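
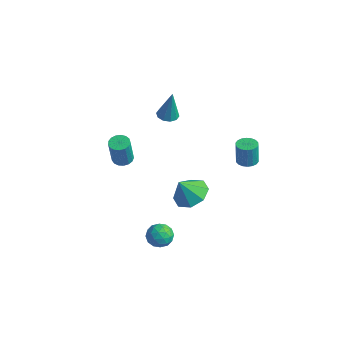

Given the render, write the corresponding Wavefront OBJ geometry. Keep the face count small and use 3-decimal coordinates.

v -3.844 3.255 1.408
v -3.226 3.321 1.305
v -3.536 3.325 3.292
v -3.384 3.677 1.317
v -3.718 3.871 1.365
v -4.1 3.831 1.429
v -4.384 3.57 1.485
v -4.462 3.19 1.512
v -4.304 2.834 1.499
v -3.97 2.64 1.451
v -3.588 2.68 1.387
v -3.304 2.941 1.331
v 2.71 -1.22 1.768
v 3.699 -1.291 1.959
v 2.45 -1.82 2.892
v 3.391 -0.639 2.236
v 2.684 -0.327 2.239
v 1.992 -0.538 1.967
v 1.721 -1.148 1.578
v 2.029 -1.801 1.3
v 2.736 -2.113 1.297
v 3.428 -1.902 1.57
v -3.448 -0.361 0.096
v -2.871 -0.452 0.013
v -2.695 -0.831 1.661
v -3.272 -0.739 1.744
v -2.888 -0.178 0.078
v -2.711 -0.556 1.726
v -3.033 0.055 0.147
v -2.856 -0.324 1.795
v -3.273 0.192 0.204
v -3.096 -0.186 1.852
v -3.553 0.203 0.237
v -3.376 -0.176 1.885
v -3.809 0.084 0.237
v -3.632 -0.294 1.885
v -3.983 -0.136 0.205
v -3.806 -0.515 1.853
v -4.034 -0.408 0.148
v -3.857 -0.786 1.796
v -3.951 -0.669 0.079
v -3.774 -1.047 1.727
v -3.753 -0.859 0.014
v -3.576 -1.238 1.662
v -3.485 -0.936 -0.032
v -3.308 -1.314 1.616
v -3.209 -0.88 -0.049
v -3.032 -1.258 1.599
v -2.987 -0.706 -0.033
v -2.81 -1.084 1.615
v 3.665 1.78 3.236
v 4.239 1.865 3.258
v 4.188 1.866 4.547
v 3.615 1.78 4.524
v 4.145 2.106 3.254
v 4.094 2.106 4.543
v 3.956 2.282 3.247
v 3.905 2.282 4.536
v 3.71 2.358 3.237
v 3.659 2.358 4.526
v 3.455 2.32 3.227
v 3.404 2.32 4.516
v 3.241 2.175 3.219
v 3.19 2.175 4.508
v 3.112 1.952 3.214
v 3.061 1.952 4.503
v 3.092 1.694 3.213
v 3.041 1.695 4.502
v 3.186 1.454 3.217
v 3.135 1.454 4.506
v 3.375 1.278 3.224
v 3.324 1.278 4.513
v 3.621 1.202 3.234
v 3.57 1.202 4.523
v 3.876 1.24 3.244
v 3.825 1.24 4.533
v 4.09 1.385 3.252
v 4.039 1.385 4.541
v 4.219 1.608 3.257
v 4.168 1.608 4.546
v 0.972 -2.621 -1.541
v 1.37 -2.209 -1.031
v 1.93 -2.571 -2.329
v 2.328 -2.159 -1.819
v 2.174 -2.898 -1.679
v 1.582 -2.929 -1.192
v 1.718 -1.851 -2.168
v 1.126 -1.882 -1.681
v 1.831 -1.733 -1.418
v 2.113 -2.38 -1.116
v 1.187 -2.4 -2.244
v 1.469 -3.047 -1.942
v 1.087 -2.419 -1.217
v 2.213 -2.361 -2.143
v 2.123 -2.795 -2.061
v 2.357 -2.553 -1.761
v 1.211 -2.842 -1.312
v 1.445 -2.6 -1.012
v 1.918 -3.005 -1.393
v 1.855 -2.18 -2.348
v 2.089 -1.938 -2.048
v 0.943 -2.227 -1.599
v 1.177 -1.985 -1.299
v 1.382 -1.775 -1.967
v 1.592 -1.898 -1.144
v 2.155 -1.868 -1.607
v 1.797 -1.687 -1.813
v 1.448 -1.705 -1.526
v 1.758 -2.278 -0.967
v 2.321 -2.249 -1.43
v 2.23 -2.683 -1.348
v 1.882 -2.701 -1.062
v 2.029 -1.998 -1.194
v 0.979 -2.531 -1.93
v 1.542 -2.502 -2.393
v 1.418 -2.079 -2.298
v 1.07 -2.097 -2.012
v 1.145 -2.912 -1.753
v 1.708 -2.882 -2.216
v 1.852 -3.075 -1.834
v 1.503 -3.093 -1.547
v 1.271 -2.782 -2.166
f 2 1 4
f 2 4 3
f 4 1 5
f 4 5 3
f 5 1 6
f 5 6 3
f 6 1 7
f 6 7 3
f 7 1 8
f 7 8 3
f 8 1 9
f 8 9 3
f 9 1 10
f 9 10 3
f 10 1 11
f 10 11 3
f 11 1 12
f 11 12 3
f 12 1 2
f 12 2 3
f 14 13 16
f 14 16 15
f 16 13 17
f 16 17 15
f 17 13 18
f 17 18 15
f 18 13 19
f 18 19 15
f 19 13 20
f 19 20 15
f 20 13 21
f 20 21 15
f 21 13 22
f 21 22 15
f 22 13 14
f 22 14 15
f 24 23 27
f 24 27 25
f 25 27 28
f 25 28 26
f 27 23 29
f 27 29 28
f 28 29 30
f 28 30 26
f 29 23 31
f 29 31 30
f 30 31 32
f 30 32 26
f 31 23 33
f 31 33 32
f 32 33 34
f 32 34 26
f 33 23 35
f 33 35 34
f 34 35 36
f 34 36 26
f 35 23 37
f 35 37 36
f 36 37 38
f 36 38 26
f 37 23 39
f 37 39 38
f 38 39 40
f 38 40 26
f 39 23 41
f 39 41 40
f 40 41 42
f 40 42 26
f 41 23 43
f 41 43 42
f 42 43 44
f 42 44 26
f 43 23 45
f 43 45 44
f 44 45 46
f 44 46 26
f 45 23 47
f 45 47 46
f 46 47 48
f 46 48 26
f 47 23 49
f 47 49 48
f 48 49 50
f 48 50 26
f 49 23 24
f 49 24 50
f 50 24 25
f 50 25 26
f 52 51 55
f 52 55 53
f 53 55 56
f 53 56 54
f 55 51 57
f 55 57 56
f 56 57 58
f 56 58 54
f 57 51 59
f 57 59 58
f 58 59 60
f 58 60 54
f 59 51 61
f 59 61 60
f 60 61 62
f 60 62 54
f 61 51 63
f 61 63 62
f 62 63 64
f 62 64 54
f 63 51 65
f 63 65 64
f 64 65 66
f 64 66 54
f 65 51 67
f 65 67 66
f 66 67 68
f 66 68 54
f 67 51 69
f 67 69 68
f 68 69 70
f 68 70 54
f 69 51 71
f 69 71 70
f 70 71 72
f 70 72 54
f 71 51 73
f 71 73 72
f 72 73 74
f 72 74 54
f 73 51 75
f 73 75 74
f 74 75 76
f 74 76 54
f 75 51 77
f 75 77 76
f 76 77 78
f 76 78 54
f 77 51 79
f 77 79 78
f 78 79 80
f 78 80 54
f 79 51 52
f 79 52 80
f 80 52 53
f 80 53 54
f 81 118 97
f 118 92 121
f 97 121 86
f 118 121 97
f 81 97 93
f 97 86 98
f 93 98 82
f 97 98 93
f 81 93 102
f 93 82 103
f 102 103 88
f 93 103 102
f 81 102 114
f 102 88 117
f 114 117 91
f 102 117 114
f 81 114 118
f 114 91 122
f 118 122 92
f 114 122 118
f 82 98 109
f 98 86 112
f 109 112 90
f 98 112 109
f 86 121 99
f 121 92 120
f 99 120 85
f 121 120 99
f 92 122 119
f 122 91 115
f 119 115 83
f 122 115 119
f 91 117 116
f 117 88 104
f 116 104 87
f 117 104 116
f 88 103 108
f 103 82 105
f 108 105 89
f 103 105 108
f 84 110 96
f 110 90 111
f 96 111 85
f 110 111 96
f 84 96 94
f 96 85 95
f 94 95 83
f 96 95 94
f 84 94 101
f 94 83 100
f 101 100 87
f 94 100 101
f 84 101 106
f 101 87 107
f 106 107 89
f 101 107 106
f 84 106 110
f 106 89 113
f 110 113 90
f 106 113 110
f 85 111 99
f 111 90 112
f 99 112 86
f 111 112 99
f 83 95 119
f 95 85 120
f 119 120 92
f 95 120 119
f 87 100 116
f 100 83 115
f 116 115 91
f 100 115 116
f 89 107 108
f 107 87 104
f 108 104 88
f 107 104 108
f 90 113 109
f 113 89 105
f 109 105 82
f 113 105 109



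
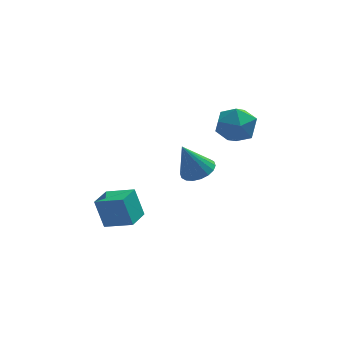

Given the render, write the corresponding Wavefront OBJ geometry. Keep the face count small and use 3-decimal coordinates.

v 3.523 4.125 4.294
v 3.921 3.606 3.34
v 2.099 2.914 4.36
v 2.497 2.395 3.406
v 3.084 2.309 4.398
v 3.965 3.058 4.358
v 2.055 3.462 3.342
v 2.936 4.211 3.302
v 3.014 3.196 2.752
v 3.65 2.484 3.404
v 2.37 4.036 4.296
v 3.006 3.324 4.948
v -3.495 0.545 -0.957
v -3.907 0.957 0.533
v -2.867 1.663 -1.093
v -3.279 2.076 0.397
v -2.201 -0.116 -0.417
v -2.613 0.297 1.073
v -1.573 1.003 -0.553
v -1.985 1.415 0.937
v 1.112 2.51 1.326
v 1.732 3.106 1.624
v 0.348 2.43 3.074
v 1.429 3.345 1.502
v 1.062 3.418 1.346
v 0.706 3.312 1.185
v 0.43 3.047 1.052
v 0.29 2.675 0.974
v 0.312 2.271 0.965
v 0.493 1.914 1.028
v 0.796 1.675 1.149
v 1.162 1.602 1.306
v 1.519 1.708 1.467
v 1.794 1.973 1.6
v 1.935 2.345 1.678
v 1.913 2.749 1.687
f 1 12 6
f 1 6 2
f 1 2 8
f 1 8 11
f 1 11 12
f 2 6 10
f 6 12 5
f 12 11 3
f 11 8 7
f 8 2 9
f 4 10 5
f 4 5 3
f 4 3 7
f 4 7 9
f 4 9 10
f 5 10 6
f 3 5 12
f 7 3 11
f 9 7 8
f 10 9 2
f 14 16 13
f 17 14 13
f 13 16 15
f 15 17 13
f 14 20 16
f 18 14 17
f 18 20 14
f 16 20 15
f 19 17 15
f 15 20 19
f 19 18 17
f 20 18 19
f 22 21 24
f 22 24 23
f 24 21 25
f 24 25 23
f 25 21 26
f 25 26 23
f 26 21 27
f 26 27 23
f 27 21 28
f 27 28 23
f 28 21 29
f 28 29 23
f 29 21 30
f 29 30 23
f 30 21 31
f 30 31 23
f 31 21 32
f 31 32 23
f 32 21 33
f 32 33 23
f 33 21 34
f 33 34 23
f 34 21 35
f 34 35 23
f 35 21 36
f 35 36 23
f 36 21 22
f 36 22 23



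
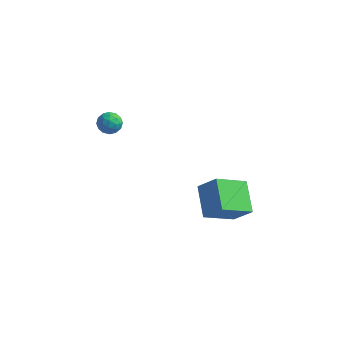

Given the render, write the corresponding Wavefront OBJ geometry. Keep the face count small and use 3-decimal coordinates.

v 1.444 -1.876 -0.129
v 2.377 -1.86 0.861
v 0.564 -0.585 0.681
v 1.497 -0.569 1.671
v 2.443 -0.591 -1.091
v 3.376 -0.575 -0.101
v 1.563 0.7 -0.281
v 2.496 0.716 0.709
v -3.724 -0.501 4.453
v -3.348 -0.49 3.921
v -4.432 -1.09 3.939
v -4.056 -1.079 3.407
v -3.864 -1.409 3.935
v -3.427 -1.046 4.253
v -4.353 -0.534 3.607
v -3.916 -0.171 3.925
v -3.736 -0.51 3.398
v -3.434 -1.051 3.601
v -4.346 -0.529 4.259
v -4.044 -1.07 4.462
v -3.474 -0.444 4.232
v -4.306 -1.136 3.628
v -4.194 -1.33 3.938
v -3.972 -1.324 3.626
v -3.52 -0.771 4.427
v -3.299 -0.764 4.115
v -3.602 -1.304 4.123
v -4.481 -0.816 3.745
v -4.26 -0.809 3.433
v -3.808 -0.256 4.234
v -3.586 -0.25 3.922
v -4.178 -0.276 3.737
v -3.481 -0.449 3.612
v -3.897 -0.795 3.31
v -4.072 -0.475 3.428
v -3.815 -0.262 3.615
v -3.303 -0.767 3.732
v -3.719 -1.113 3.429
v -3.607 -1.308 3.74
v -3.35 -1.094 3.927
v -3.532 -0.779 3.424
v -4.061 -0.467 4.431
v -4.477 -0.813 4.128
v -4.43 -0.486 3.933
v -4.173 -0.272 4.12
v -3.883 -0.785 4.55
v -4.299 -1.131 4.248
v -3.965 -1.318 4.245
v -3.708 -1.105 4.432
v -4.248 -0.801 4.436
f 2 4 1
f 5 2 1
f 1 4 3
f 3 5 1
f 2 8 4
f 6 2 5
f 6 8 2
f 4 8 3
f 7 5 3
f 3 8 7
f 7 6 5
f 8 6 7
f 9 46 25
f 46 20 49
f 25 49 14
f 46 49 25
f 9 25 21
f 25 14 26
f 21 26 10
f 25 26 21
f 9 21 30
f 21 10 31
f 30 31 16
f 21 31 30
f 9 30 42
f 30 16 45
f 42 45 19
f 30 45 42
f 9 42 46
f 42 19 50
f 46 50 20
f 42 50 46
f 10 26 37
f 26 14 40
f 37 40 18
f 26 40 37
f 14 49 27
f 49 20 48
f 27 48 13
f 49 48 27
f 20 50 47
f 50 19 43
f 47 43 11
f 50 43 47
f 19 45 44
f 45 16 32
f 44 32 15
f 45 32 44
f 16 31 36
f 31 10 33
f 36 33 17
f 31 33 36
f 12 38 24
f 38 18 39
f 24 39 13
f 38 39 24
f 12 24 22
f 24 13 23
f 22 23 11
f 24 23 22
f 12 22 29
f 22 11 28
f 29 28 15
f 22 28 29
f 12 29 34
f 29 15 35
f 34 35 17
f 29 35 34
f 12 34 38
f 34 17 41
f 38 41 18
f 34 41 38
f 13 39 27
f 39 18 40
f 27 40 14
f 39 40 27
f 11 23 47
f 23 13 48
f 47 48 20
f 23 48 47
f 15 28 44
f 28 11 43
f 44 43 19
f 28 43 44
f 17 35 36
f 35 15 32
f 36 32 16
f 35 32 36
f 18 41 37
f 41 17 33
f 37 33 10
f 41 33 37



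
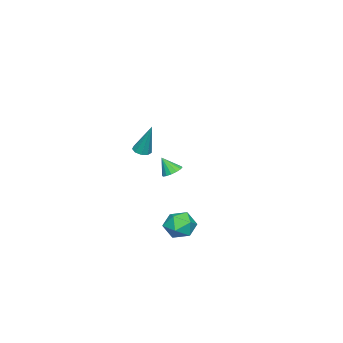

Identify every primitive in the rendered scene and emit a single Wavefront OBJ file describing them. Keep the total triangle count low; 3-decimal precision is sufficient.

v 3.227 2.607 -1.63
v 4.096 2.6 -1.116
v 3.484 1.06 -2.084
v 4.353 1.053 -1.57
v 3.474 1.091 -1.075
v 3.315 2.048 -0.794
v 4.265 1.612 -2.406
v 4.106 2.569 -2.125
v 4.737 1.985 -1.595
v 4.249 1.663 -0.773
v 3.331 1.997 -2.427
v 2.843 1.675 -1.605
v -3.96 -2.253 -1.379
v -3.28 -2.303 -1.487
v -3.84 -2.887 -0.321
v -3.322 -2.001 -1.301
v -3.535 -1.766 -1.136
v -3.862 -1.662 -1.037
v -4.215 -1.716 -1.029
v -4.5 -1.914 -1.115
v -4.64 -2.202 -1.272
v -4.598 -2.505 -1.458
v -4.385 -2.739 -1.623
v -4.058 -2.844 -1.722
v -3.705 -2.79 -1.73
v -3.42 -2.592 -1.644
v 0.943 -1.812 2.324
v 1.488 -1.978 2.317
v 1.197 -1.068 4.336
v 1.458 -1.612 2.185
v 1.188 -1.34 2.119
v 0.802 -1.288 2.148
v 0.483 -1.481 2.26
v 0.378 -1.829 2.402
v 0.538 -2.169 2.507
v 0.887 -2.341 2.527
v 1.262 -2.266 2.451
f 1 12 6
f 1 6 2
f 1 2 8
f 1 8 11
f 1 11 12
f 2 6 10
f 6 12 5
f 12 11 3
f 11 8 7
f 8 2 9
f 4 10 5
f 4 5 3
f 4 3 7
f 4 7 9
f 4 9 10
f 5 10 6
f 3 5 12
f 7 3 11
f 9 7 8
f 10 9 2
f 14 13 16
f 14 16 15
f 16 13 17
f 16 17 15
f 17 13 18
f 17 18 15
f 18 13 19
f 18 19 15
f 19 13 20
f 19 20 15
f 20 13 21
f 20 21 15
f 21 13 22
f 21 22 15
f 22 13 23
f 22 23 15
f 23 13 24
f 23 24 15
f 24 13 25
f 24 25 15
f 25 13 26
f 25 26 15
f 26 13 14
f 26 14 15
f 28 27 30
f 28 30 29
f 30 27 31
f 30 31 29
f 31 27 32
f 31 32 29
f 32 27 33
f 32 33 29
f 33 27 34
f 33 34 29
f 34 27 35
f 34 35 29
f 35 27 36
f 35 36 29
f 36 27 37
f 36 37 29
f 37 27 28
f 37 28 29



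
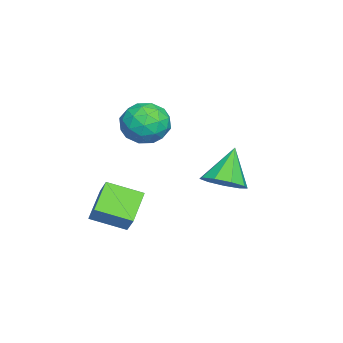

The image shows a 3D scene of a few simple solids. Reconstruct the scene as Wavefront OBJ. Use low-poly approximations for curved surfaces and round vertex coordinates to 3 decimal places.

v -0.313 1.303 0.544
v 0.499 1.776 1.055
v -1.487 1.597 2.136
v 0.115 2.274 0.68
v -0.469 2.317 0.241
v -0.98 1.886 -0.056
v -1.18 1.182 -0.072
v -0.974 0.535 0.199
v -0.459 0.246 0.632
v 0.124 0.452 1.023
v 0.503 1.056 1.19
v 0.785 -3.802 0.127
v 1.337 -3.409 0.993
v 0.593 -2.194 -0.482
v 1.146 -1.8 0.385
v 2.294 -3.96 -0.765
v 2.847 -3.566 0.102
v 2.103 -2.351 -1.373
v 2.655 -1.958 -0.507
v -3.836 -1.807 2.022
v -2.886 -2.263 1.387
v -3.474 -3.097 3.493
v -2.524 -3.553 2.858
v -2.462 -2.417 3.326
v -2.686 -1.62 2.416
v -3.674 -3.74 2.464
v -3.898 -2.943 1.554
v -2.786 -3.458 1.66
v -2.037 -2.64 2.193
v -4.323 -2.72 2.687
v -3.574 -1.902 3.22
v -3.393 -1.921 1.575
v -2.967 -3.439 3.305
v -2.93 -2.771 3.579
v -2.372 -3.039 3.206
v -3.276 -1.543 2.18
v -2.717 -1.812 1.807
v -2.468 -1.902 2.947
v -3.643 -3.548 3.073
v -3.084 -3.817 2.7
v -3.988 -2.321 1.674
v -3.43 -2.589 1.301
v -3.892 -3.458 1.933
v -2.776 -2.892 1.363
v -2.563 -3.651 2.228
v -3.239 -3.761 1.996
v -3.37 -3.292 1.461
v -2.336 -2.412 1.676
v -2.122 -3.17 2.541
v -2.086 -2.502 2.815
v -2.218 -2.033 2.281
v -2.277 -3.114 1.836
v -4.238 -2.19 2.339
v -4.024 -2.948 3.204
v -4.142 -3.327 2.599
v -4.274 -2.858 2.065
v -3.797 -1.709 2.652
v -3.584 -2.468 3.517
v -2.99 -2.068 3.419
v -3.121 -1.599 2.884
v -4.083 -2.246 3.044
f 2 1 4
f 2 4 3
f 4 1 5
f 4 5 3
f 5 1 6
f 5 6 3
f 6 1 7
f 6 7 3
f 7 1 8
f 7 8 3
f 8 1 9
f 8 9 3
f 9 1 10
f 9 10 3
f 10 1 11
f 10 11 3
f 11 1 2
f 11 2 3
f 13 15 12
f 16 13 12
f 12 15 14
f 14 16 12
f 13 19 15
f 17 13 16
f 17 19 13
f 15 19 14
f 18 16 14
f 14 19 18
f 18 17 16
f 19 17 18
f 20 57 36
f 57 31 60
f 36 60 25
f 57 60 36
f 20 36 32
f 36 25 37
f 32 37 21
f 36 37 32
f 20 32 41
f 32 21 42
f 41 42 27
f 32 42 41
f 20 41 53
f 41 27 56
f 53 56 30
f 41 56 53
f 20 53 57
f 53 30 61
f 57 61 31
f 53 61 57
f 21 37 48
f 37 25 51
f 48 51 29
f 37 51 48
f 25 60 38
f 60 31 59
f 38 59 24
f 60 59 38
f 31 61 58
f 61 30 54
f 58 54 22
f 61 54 58
f 30 56 55
f 56 27 43
f 55 43 26
f 56 43 55
f 27 42 47
f 42 21 44
f 47 44 28
f 42 44 47
f 23 49 35
f 49 29 50
f 35 50 24
f 49 50 35
f 23 35 33
f 35 24 34
f 33 34 22
f 35 34 33
f 23 33 40
f 33 22 39
f 40 39 26
f 33 39 40
f 23 40 45
f 40 26 46
f 45 46 28
f 40 46 45
f 23 45 49
f 45 28 52
f 49 52 29
f 45 52 49
f 24 50 38
f 50 29 51
f 38 51 25
f 50 51 38
f 22 34 58
f 34 24 59
f 58 59 31
f 34 59 58
f 26 39 55
f 39 22 54
f 55 54 30
f 39 54 55
f 28 46 47
f 46 26 43
f 47 43 27
f 46 43 47
f 29 52 48
f 52 28 44
f 48 44 21
f 52 44 48



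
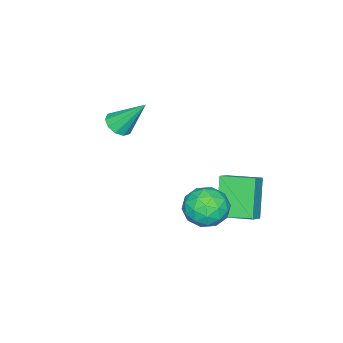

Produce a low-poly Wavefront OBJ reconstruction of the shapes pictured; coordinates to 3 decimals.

v -1.765 2.794 -1.154
v -1.167 2.262 -0.712
v -2.253 1.618 -1.908
v -1.655 1.086 -1.466
v -2.365 1.448 -1.016
v -2.063 2.175 -0.55
v -1.357 1.705 -2.07
v -1.055 2.432 -1.604
v -0.915 1.589 -1.278
v -1.537 1.43 -0.626
v -1.883 2.45 -1.994
v -2.505 2.291 -1.342
v -1.423 2.631 -0.867
v -1.997 1.249 -1.753
v -2.414 1.462 -1.489
v -2.063 1.149 -1.229
v -1.949 2.58 -0.772
v -1.598 2.268 -0.512
v -2.302 1.789 -0.691
v -1.822 1.612 -2.108
v -1.471 1.3 -1.848
v -1.357 2.731 -1.391
v -1.006 2.418 -1.131
v -1.118 2.091 -1.929
v -0.923 1.923 -0.939
v -1.21 1.231 -1.382
v -1.035 1.595 -1.737
v -0.858 2.023 -1.464
v -1.289 1.83 -0.557
v -1.576 1.138 -1
v -1.993 1.351 -0.735
v -1.816 1.779 -0.462
v -1.141 1.434 -0.889
v -1.844 2.742 -1.62
v -2.131 2.05 -2.063
v -1.604 2.101 -2.158
v -1.427 2.529 -1.885
v -2.21 2.649 -1.238
v -2.497 1.957 -1.681
v -2.562 1.857 -1.156
v -2.385 2.285 -0.883
v -2.279 2.446 -1.731
v -2.966 -2.654 0.49
v -2.635 -2.216 0.224
v -3.254 -1.646 1.79
v -2.994 -2.175 0.113
v -3.341 -2.318 0.146
v -3.545 -2.589 0.311
v -3.528 -2.884 0.544
v -3.296 -3.092 0.756
v -2.938 -3.132 0.867
v -2.59 -2.99 0.834
v -2.386 -2.719 0.669
v -2.403 -2.423 0.436
v -3.63 1.532 -3.364
v -4.579 1.052 -1.912
v -3.965 2.853 -3.146
v -4.914 2.373 -1.694
v -2.946 1.627 -2.886
v -3.895 1.147 -1.434
v -3.281 2.948 -2.668
v -4.23 2.468 -1.216
f 1 38 17
f 38 12 41
f 17 41 6
f 38 41 17
f 1 17 13
f 17 6 18
f 13 18 2
f 17 18 13
f 1 13 22
f 13 2 23
f 22 23 8
f 13 23 22
f 1 22 34
f 22 8 37
f 34 37 11
f 22 37 34
f 1 34 38
f 34 11 42
f 38 42 12
f 34 42 38
f 2 18 29
f 18 6 32
f 29 32 10
f 18 32 29
f 6 41 19
f 41 12 40
f 19 40 5
f 41 40 19
f 12 42 39
f 42 11 35
f 39 35 3
f 42 35 39
f 11 37 36
f 37 8 24
f 36 24 7
f 37 24 36
f 8 23 28
f 23 2 25
f 28 25 9
f 23 25 28
f 4 30 16
f 30 10 31
f 16 31 5
f 30 31 16
f 4 16 14
f 16 5 15
f 14 15 3
f 16 15 14
f 4 14 21
f 14 3 20
f 21 20 7
f 14 20 21
f 4 21 26
f 21 7 27
f 26 27 9
f 21 27 26
f 4 26 30
f 26 9 33
f 30 33 10
f 26 33 30
f 5 31 19
f 31 10 32
f 19 32 6
f 31 32 19
f 3 15 39
f 15 5 40
f 39 40 12
f 15 40 39
f 7 20 36
f 20 3 35
f 36 35 11
f 20 35 36
f 9 27 28
f 27 7 24
f 28 24 8
f 27 24 28
f 10 33 29
f 33 9 25
f 29 25 2
f 33 25 29
f 44 43 46
f 44 46 45
f 46 43 47
f 46 47 45
f 47 43 48
f 47 48 45
f 48 43 49
f 48 49 45
f 49 43 50
f 49 50 45
f 50 43 51
f 50 51 45
f 51 43 52
f 51 52 45
f 52 43 53
f 52 53 45
f 53 43 54
f 53 54 45
f 54 43 44
f 54 44 45
f 56 58 55
f 59 56 55
f 55 58 57
f 57 59 55
f 56 62 58
f 60 56 59
f 60 62 56
f 58 62 57
f 61 59 57
f 57 62 61
f 61 60 59
f 62 60 61



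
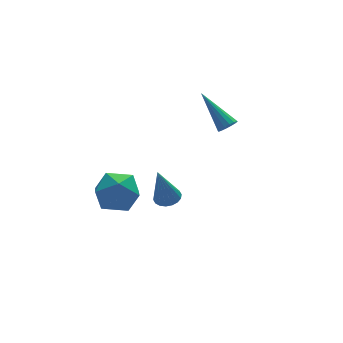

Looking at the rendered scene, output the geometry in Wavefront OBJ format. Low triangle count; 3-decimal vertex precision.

v -3.244 1.622 -0.826
v -2.37 1.183 -0.271
v -4.37 1.017 0.471
v -3.496 0.578 1.026
v -3.614 1.695 0.955
v -2.918 2.069 0.154
v -3.822 0.131 0.046
v -3.126 0.505 -0.755
v -2.726 0.262 0.268
v -2.598 1.228 0.83
v -4.142 0.972 -0.63
v -4.014 1.938 -0.068
v -2.311 -1.645 1.427
v -1.848 -1.334 1.584
v -2.809 -1.815 3.233
v -2.03 -1.154 1.551
v -2.267 -1.071 1.493
v -2.514 -1.102 1.423
v -2.72 -1.24 1.353
v -2.845 -1.459 1.298
v -2.865 -1.715 1.268
v -2.775 -1.957 1.271
v -2.593 -2.137 1.304
v -2.355 -2.22 1.361
v -2.109 -2.189 1.432
v -1.903 -2.05 1.502
v -1.777 -1.831 1.557
v -1.758 -1.576 1.587
v 2.086 1.988 1.988
v 2.452 1.859 2.302
v 1.554 3.552 3.252
v 2.561 2.028 2.139
v 2.543 2.186 1.936
v 2.402 2.292 1.746
v 2.177 2.316 1.621
v 1.927 2.253 1.594
v 1.72 2.118 1.673
v 1.612 1.949 1.836
v 1.63 1.791 2.04
v 1.771 1.685 2.23
v 1.996 1.661 2.354
v 2.246 1.724 2.381
f 1 12 6
f 1 6 2
f 1 2 8
f 1 8 11
f 1 11 12
f 2 6 10
f 6 12 5
f 12 11 3
f 11 8 7
f 8 2 9
f 4 10 5
f 4 5 3
f 4 3 7
f 4 7 9
f 4 9 10
f 5 10 6
f 3 5 12
f 7 3 11
f 9 7 8
f 10 9 2
f 14 13 16
f 14 16 15
f 16 13 17
f 16 17 15
f 17 13 18
f 17 18 15
f 18 13 19
f 18 19 15
f 19 13 20
f 19 20 15
f 20 13 21
f 20 21 15
f 21 13 22
f 21 22 15
f 22 13 23
f 22 23 15
f 23 13 24
f 23 24 15
f 24 13 25
f 24 25 15
f 25 13 26
f 25 26 15
f 26 13 27
f 26 27 15
f 27 13 28
f 27 28 15
f 28 13 14
f 28 14 15
f 30 29 32
f 30 32 31
f 32 29 33
f 32 33 31
f 33 29 34
f 33 34 31
f 34 29 35
f 34 35 31
f 35 29 36
f 35 36 31
f 36 29 37
f 36 37 31
f 37 29 38
f 37 38 31
f 38 29 39
f 38 39 31
f 39 29 40
f 39 40 31
f 40 29 41
f 40 41 31
f 41 29 42
f 41 42 31
f 42 29 30
f 42 30 31



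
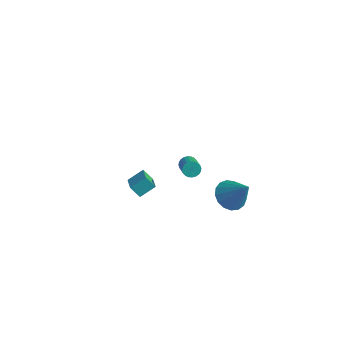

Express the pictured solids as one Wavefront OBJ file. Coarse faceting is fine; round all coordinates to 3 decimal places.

v 1.513 3.772 -2.682
v 2.311 3.514 -3.263
v 2.727 3.868 -1.058
v 2.303 4.002 -3.286
v 2.114 4.437 -3.17
v 1.787 4.72 -2.943
v 1.398 4.785 -2.656
v 1.035 4.619 -2.375
v 0.781 4.259 -2.164
v 0.696 3.787 -2.072
v 0.797 3.312 -2.12
v 1.063 2.942 -2.297
v 1.431 2.763 -2.562
v 1.819 2.814 -2.854
v 2.136 3.086 -3.107
v 1.741 -0.115 3.588
v 2.084 0.077 3.263
v 2.822 -0.452 3.727
v 2.479 -0.645 4.052
v 2.089 0.212 3.409
v 2.827 -0.317 3.873
v 2.041 0.297 3.582
v 2.779 -0.232 4.047
v 1.947 0.32 3.757
v 2.685 -0.21 4.221
v 1.822 0.276 3.905
v 2.56 -0.254 4.369
v 1.685 0.172 4.005
v 2.423 -0.357 4.469
v 1.556 0.025 4.042
v 2.294 -0.504 4.506
v 1.456 -0.143 4.01
v 2.193 -0.673 4.474
v 1.398 -0.308 3.913
v 2.136 -0.837 4.377
v 1.393 -0.443 3.767
v 2.131 -0.972 4.231
v 1.441 -0.528 3.593
v 2.179 -1.057 4.058
v 1.535 -0.55 3.419
v 2.273 -1.08 3.883
v 1.66 -0.506 3.271
v 2.398 -1.036 3.735
v 1.797 -0.403 3.171
v 2.535 -0.932 3.635
v 1.926 -0.256 3.134
v 2.664 -0.785 3.598
v 2.027 -0.087 3.166
v 2.764 -0.617 3.63
v -4.586 1.804 -4.083
v -3.76 1.142 -3.689
v -4.172 2.678 -3.479
v -3.346 2.016 -3.085
v -4.054 2.044 -4.795
v -3.228 1.382 -4.401
v -3.64 2.918 -4.191
v -2.814 2.256 -3.797
f 2 1 4
f 2 4 3
f 4 1 5
f 4 5 3
f 5 1 6
f 5 6 3
f 6 1 7
f 6 7 3
f 7 1 8
f 7 8 3
f 8 1 9
f 8 9 3
f 9 1 10
f 9 10 3
f 10 1 11
f 10 11 3
f 11 1 12
f 11 12 3
f 12 1 13
f 12 13 3
f 13 1 14
f 13 14 3
f 14 1 15
f 14 15 3
f 15 1 2
f 15 2 3
f 17 16 20
f 17 20 18
f 18 20 21
f 18 21 19
f 20 16 22
f 20 22 21
f 21 22 23
f 21 23 19
f 22 16 24
f 22 24 23
f 23 24 25
f 23 25 19
f 24 16 26
f 24 26 25
f 25 26 27
f 25 27 19
f 26 16 28
f 26 28 27
f 27 28 29
f 27 29 19
f 28 16 30
f 28 30 29
f 29 30 31
f 29 31 19
f 30 16 32
f 30 32 31
f 31 32 33
f 31 33 19
f 32 16 34
f 32 34 33
f 33 34 35
f 33 35 19
f 34 16 36
f 34 36 35
f 35 36 37
f 35 37 19
f 36 16 38
f 36 38 37
f 37 38 39
f 37 39 19
f 38 16 40
f 38 40 39
f 39 40 41
f 39 41 19
f 40 16 42
f 40 42 41
f 41 42 43
f 41 43 19
f 42 16 44
f 42 44 43
f 43 44 45
f 43 45 19
f 44 16 46
f 44 46 45
f 45 46 47
f 45 47 19
f 46 16 48
f 46 48 47
f 47 48 49
f 47 49 19
f 48 16 17
f 48 17 49
f 49 17 18
f 49 18 19
f 51 53 50
f 54 51 50
f 50 53 52
f 52 54 50
f 51 57 53
f 55 51 54
f 55 57 51
f 53 57 52
f 56 54 52
f 52 57 56
f 56 55 54
f 57 55 56



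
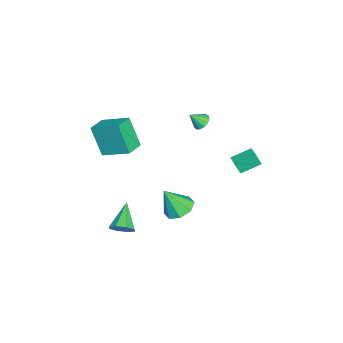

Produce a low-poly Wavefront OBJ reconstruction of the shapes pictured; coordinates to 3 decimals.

v 1.08 -4.153 2.148
v 0.515 -4.953 4.107
v 1.534 -2.38 3.003
v 0.969 -3.18 4.962
v 2.311 -4.56 2.338
v 1.746 -5.36 4.297
v 2.765 -2.787 3.193
v 2.2 -3.587 5.152
v -1.652 0.733 3.09
v -1.214 0.478 2.699
v -1.368 0.027 3.87
v -1.048 0.743 2.879
v -1.074 1.005 3.125
v -1.284 1.181 3.361
v -1.61 1.214 3.51
v -1.95 1.095 3.526
v -2.195 0.861 3.404
v -2.268 0.586 3.182
v -2.146 0.358 2.931
v -1.867 0.249 2.73
v -1.519 0.294 2.644
v -2.563 2.799 -1.733
v -2.501 2.421 -0.788
v -3.25 3.979 -1.216
v -3.187 3.601 -0.271
v -1.833 3.179 -1.629
v -1.77 2.801 -0.684
v -2.519 4.359 -1.112
v -2.457 3.981 -0.167
v -0.521 -0.432 -4.518
v 0.377 -0.891 -4.902
v -0.239 -1.348 -2.762
v 0.524 -0.161 -4.544
v 0.059 0.411 -4.17
v -0.746 0.489 -4
v -1.419 0.028 -4.133
v -1.566 -0.702 -4.491
v -1.101 -1.274 -4.865
v -0.296 -1.353 -5.035
v 3.07 -3.262 -3.891
v 3.531 -3.533 -3.243
v 1.43 -3.318 -2.749
v 3.493 -2.892 -3.266
v 3.207 -2.467 -3.655
v 2.842 -2.508 -4.182
v 2.61 -2.99 -4.539
v 2.648 -3.631 -4.516
v 2.934 -4.056 -4.127
v 3.299 -4.016 -3.6
f 2 4 1
f 5 2 1
f 1 4 3
f 3 5 1
f 2 8 4
f 6 2 5
f 6 8 2
f 4 8 3
f 7 5 3
f 3 8 7
f 7 6 5
f 8 6 7
f 10 9 12
f 10 12 11
f 12 9 13
f 12 13 11
f 13 9 14
f 13 14 11
f 14 9 15
f 14 15 11
f 15 9 16
f 15 16 11
f 16 9 17
f 16 17 11
f 17 9 18
f 17 18 11
f 18 9 19
f 18 19 11
f 19 9 20
f 19 20 11
f 20 9 21
f 20 21 11
f 21 9 10
f 21 10 11
f 23 25 22
f 26 23 22
f 22 25 24
f 24 26 22
f 23 29 25
f 27 23 26
f 27 29 23
f 25 29 24
f 28 26 24
f 24 29 28
f 28 27 26
f 29 27 28
f 31 30 33
f 31 33 32
f 33 30 34
f 33 34 32
f 34 30 35
f 34 35 32
f 35 30 36
f 35 36 32
f 36 30 37
f 36 37 32
f 37 30 38
f 37 38 32
f 38 30 39
f 38 39 32
f 39 30 31
f 39 31 32
f 41 40 43
f 41 43 42
f 43 40 44
f 43 44 42
f 44 40 45
f 44 45 42
f 45 40 46
f 45 46 42
f 46 40 47
f 46 47 42
f 47 40 48
f 47 48 42
f 48 40 49
f 48 49 42
f 49 40 41
f 49 41 42



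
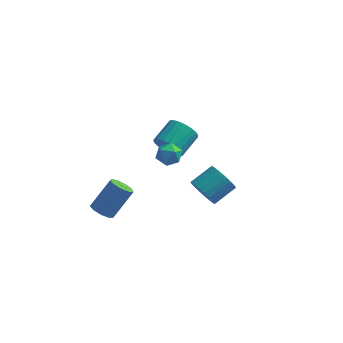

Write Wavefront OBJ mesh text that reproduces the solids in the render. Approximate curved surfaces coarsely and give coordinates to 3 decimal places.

v 3.571 -3.283 0.659
v 4.061 -3.204 -0.043
v 4.859 -2.278 0.619
v 4.369 -2.357 1.321
v 3.831 -2.966 -0.097
v 4.629 -2.04 0.565
v 3.56 -2.777 -0.036
v 4.358 -1.851 0.626
v 3.292 -2.665 0.131
v 4.09 -1.739 0.792
v 3.066 -2.647 0.378
v 3.864 -1.721 1.04
v 2.916 -2.725 0.668
v 3.714 -1.799 1.33
v 2.867 -2.889 0.957
v 3.665 -1.963 1.618
v 2.925 -3.113 1.2
v 3.722 -2.187 1.862
v 3.081 -3.362 1.361
v 3.879 -2.436 2.023
v 3.311 -3.6 1.415
v 4.109 -2.674 2.077
v 3.582 -3.789 1.354
v 4.38 -2.863 2.016
v 3.85 -3.901 1.188
v 4.648 -2.975 1.849
v 4.076 -3.919 0.94
v 4.874 -2.993 1.602
v 4.226 -3.841 0.65
v 5.024 -2.915 1.312
v 4.275 -3.677 0.362
v 5.073 -2.751 1.023
v 4.218 -3.453 0.118
v 5.015 -2.527 0.78
v -2.035 -1.97 -3.218
v -1.502 -2.424 -3.22
v -0.712 -1.504 -1.744
v -1.245 -1.05 -1.742
v -1.402 -2.053 -3.505
v -0.612 -1.133 -2.03
v -1.598 -1.643 -3.656
v -0.808 -0.723 -2.18
v -1.999 -1.386 -3.602
v -1.208 -0.466 -2.126
v -2.416 -1.402 -3.368
v -1.626 -0.482 -1.892
v -2.655 -1.684 -3.064
v -1.865 -0.764 -1.588
v -2.604 -2.1 -2.832
v -1.814 -1.18 -1.356
v -2.287 -2.455 -2.78
v -1.497 -1.535 -1.305
v -1.852 -2.583 -2.934
v -1.062 -1.663 -1.458
v 0.061 2.796 -1.461
v 0.577 2.312 -0.889
v 1.055 3.581 -0.247
v 0.539 4.064 -0.819
v 0.814 2.369 -1.179
v 1.292 3.638 -0.537
v 0.92 2.501 -1.517
v 1.398 3.769 -0.875
v 0.878 2.683 -1.846
v 1.356 3.952 -1.204
v 0.694 2.885 -2.108
v 1.172 4.153 -1.466
v 0.402 3.071 -2.259
v 0.879 4.34 -1.617
v 0.05 3.21 -2.271
v 0.527 4.479 -1.629
v -0.3 3.277 -2.143
v 0.178 4.546 -1.502
v -0.588 3.261 -1.898
v -0.11 4.53 -1.256
v -0.763 3.164 -1.577
v -0.285 4.433 -0.935
v -0.795 3.004 -1.235
v -0.318 4.273 -0.594
v -0.68 2.808 -0.933
v -0.202 4.076 -0.291
v -0.437 2.609 -0.722
v 0.041 3.878 -0.08
v -0.107 2.443 -0.639
v 0.371 3.712 0.003
v 0.252 2.338 -0.698
v 0.729 3.607 -0.056
v 0.44 -0.071 0.931
v 1.064 -0.055 1.341
v 1.016 -0.705 0.079
v 1.64 -0.689 0.489
v 1.053 -1.09 0.718
v 0.697 -0.698 1.244
v 1.383 -0.062 0.176
v 1.027 0.33 0.702
v 1.646 -0.049 0.874
v 1.443 -0.685 1.209
v 0.637 -0.075 0.211
v 0.434 -0.711 0.546
f 2 1 5
f 2 5 3
f 3 5 6
f 3 6 4
f 5 1 7
f 5 7 6
f 6 7 8
f 6 8 4
f 7 1 9
f 7 9 8
f 8 9 10
f 8 10 4
f 9 1 11
f 9 11 10
f 10 11 12
f 10 12 4
f 11 1 13
f 11 13 12
f 12 13 14
f 12 14 4
f 13 1 15
f 13 15 14
f 14 15 16
f 14 16 4
f 15 1 17
f 15 17 16
f 16 17 18
f 16 18 4
f 17 1 19
f 17 19 18
f 18 19 20
f 18 20 4
f 19 1 21
f 19 21 20
f 20 21 22
f 20 22 4
f 21 1 23
f 21 23 22
f 22 23 24
f 22 24 4
f 23 1 25
f 23 25 24
f 24 25 26
f 24 26 4
f 25 1 27
f 25 27 26
f 26 27 28
f 26 28 4
f 27 1 29
f 27 29 28
f 28 29 30
f 28 30 4
f 29 1 31
f 29 31 30
f 30 31 32
f 30 32 4
f 31 1 33
f 31 33 32
f 32 33 34
f 32 34 4
f 33 1 2
f 33 2 34
f 34 2 3
f 34 3 4
f 36 35 39
f 36 39 37
f 37 39 40
f 37 40 38
f 39 35 41
f 39 41 40
f 40 41 42
f 40 42 38
f 41 35 43
f 41 43 42
f 42 43 44
f 42 44 38
f 43 35 45
f 43 45 44
f 44 45 46
f 44 46 38
f 45 35 47
f 45 47 46
f 46 47 48
f 46 48 38
f 47 35 49
f 47 49 48
f 48 49 50
f 48 50 38
f 49 35 51
f 49 51 50
f 50 51 52
f 50 52 38
f 51 35 53
f 51 53 52
f 52 53 54
f 52 54 38
f 53 35 36
f 53 36 54
f 54 36 37
f 54 37 38
f 56 55 59
f 56 59 57
f 57 59 60
f 57 60 58
f 59 55 61
f 59 61 60
f 60 61 62
f 60 62 58
f 61 55 63
f 61 63 62
f 62 63 64
f 62 64 58
f 63 55 65
f 63 65 64
f 64 65 66
f 64 66 58
f 65 55 67
f 65 67 66
f 66 67 68
f 66 68 58
f 67 55 69
f 67 69 68
f 68 69 70
f 68 70 58
f 69 55 71
f 69 71 70
f 70 71 72
f 70 72 58
f 71 55 73
f 71 73 72
f 72 73 74
f 72 74 58
f 73 55 75
f 73 75 74
f 74 75 76
f 74 76 58
f 75 55 77
f 75 77 76
f 76 77 78
f 76 78 58
f 77 55 79
f 77 79 78
f 78 79 80
f 78 80 58
f 79 55 81
f 79 81 80
f 80 81 82
f 80 82 58
f 81 55 83
f 81 83 82
f 82 83 84
f 82 84 58
f 83 55 85
f 83 85 84
f 84 85 86
f 84 86 58
f 85 55 56
f 85 56 86
f 86 56 57
f 86 57 58
f 87 98 92
f 87 92 88
f 87 88 94
f 87 94 97
f 87 97 98
f 88 92 96
f 92 98 91
f 98 97 89
f 97 94 93
f 94 88 95
f 90 96 91
f 90 91 89
f 90 89 93
f 90 93 95
f 90 95 96
f 91 96 92
f 89 91 98
f 93 89 97
f 95 93 94
f 96 95 88



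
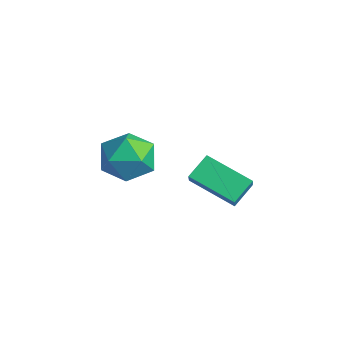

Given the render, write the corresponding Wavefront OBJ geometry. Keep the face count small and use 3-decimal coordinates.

v 2.484 2.953 -2.861
v 2.186 3.98 -2.195
v 4.278 3.96 -3.612
v 3.98 4.987 -2.945
v 2.96 2.633 -2.155
v 2.662 3.66 -1.488
v 4.754 3.64 -2.905
v 4.456 4.667 -2.239
v 3.929 0.524 1.301
v 4.679 -0.446 1.196
v 2.541 -0.434 0.244
v 3.291 -1.404 0.139
v 2.805 -1.117 1.233
v 3.663 -0.525 1.886
v 3.557 -0.355 -0.446
v 4.415 0.237 0.207
v 4.449 -0.989 0.117
v 3.984 -1.46 1.154
v 3.236 0.58 0.286
v 2.771 0.109 1.323
f 2 4 1
f 5 2 1
f 1 4 3
f 3 5 1
f 2 8 4
f 6 2 5
f 6 8 2
f 4 8 3
f 7 5 3
f 3 8 7
f 7 6 5
f 8 6 7
f 9 20 14
f 9 14 10
f 9 10 16
f 9 16 19
f 9 19 20
f 10 14 18
f 14 20 13
f 20 19 11
f 19 16 15
f 16 10 17
f 12 18 13
f 12 13 11
f 12 11 15
f 12 15 17
f 12 17 18
f 13 18 14
f 11 13 20
f 15 11 19
f 17 15 16
f 18 17 10



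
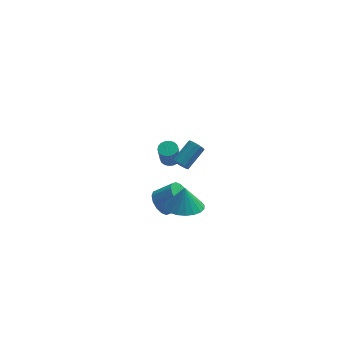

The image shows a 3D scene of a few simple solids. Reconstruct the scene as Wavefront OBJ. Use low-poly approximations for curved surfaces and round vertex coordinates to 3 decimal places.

v 1.743 3.895 -2.943
v 2.329 3.87 -2.875
v 2.162 3.459 -1.589
v 1.577 3.485 -1.657
v 2.272 4.116 -2.804
v 2.106 3.706 -1.518
v 2.111 4.319 -2.76
v 1.945 3.908 -1.474
v 1.877 4.438 -2.752
v 1.71 4.027 -1.467
v 1.616 4.449 -2.783
v 1.45 4.038 -1.497
v 1.381 4.35 -2.844
v 1.214 3.94 -1.559
v 1.217 4.162 -2.926
v 1.051 3.751 -1.64
v 1.158 3.921 -3.011
v 0.991 3.51 -1.725
v 1.214 3.674 -3.082
v 1.048 3.264 -1.796
v 1.375 3.472 -3.126
v 1.209 3.061 -1.84
v 1.61 3.353 -3.133
v 1.443 2.942 -1.848
v 1.87 3.342 -3.103
v 1.704 2.931 -1.817
v 2.106 3.44 -3.041
v 1.939 3.03 -1.756
v 2.269 3.629 -2.96
v 2.103 3.218 -1.674
v 0.844 -1.124 -2.181
v 1.272 -1.536 -2.803
v 2.303 -1.708 -1.981
v 1.876 -1.296 -1.359
v 1.382 -1.107 -2.852
v 2.413 -1.28 -2.03
v 1.348 -0.683 -2.721
v 2.38 -0.855 -1.899
v 1.18 -0.377 -2.445
v 2.211 -0.549 -1.623
v 0.921 -0.271 -2.099
v 1.952 -0.443 -1.276
v 0.642 -0.394 -1.774
v 1.673 -0.566 -0.952
v 0.417 -0.712 -1.559
v 1.448 -0.884 -0.737
v 0.307 -1.14 -1.51
v 1.338 -1.313 -0.688
v 0.34 -1.565 -1.641
v 1.372 -1.737 -0.819
v 0.509 -1.871 -1.917
v 1.54 -2.043 -1.095
v 0.768 -1.977 -2.264
v 1.799 -2.149 -1.441
v 1.047 -1.854 -2.588
v 2.078 -2.026 -1.766
v 1.852 -3.629 -0.163
v 2.65 -4.36 -0.032
v 1.908 -3.331 1.163
v 2.882 -3.983 -0.127
v 2.937 -3.544 -0.228
v 2.804 -3.12 -0.317
v 2.506 -2.784 -0.38
v 2.095 -2.594 -0.405
v 1.643 -2.583 -0.389
v 1.226 -2.753 -0.333
v 0.918 -3.074 -0.248
v 0.771 -3.491 -0.148
v 0.811 -3.932 -0.051
v 1.031 -4.32 0.027
v 1.393 -4.589 0.072
v 1.835 -4.692 0.076
v 2.279 -4.611 0.039
v 1.793 -1.947 1.882
v 1.945 -1.723 1.45
v 2.899 -0.83 2.245
v 2.747 -1.053 2.678
v 1.721 -1.57 1.546
v 2.675 -0.677 2.341
v 1.521 -1.537 1.749
v 2.475 -0.643 2.544
v 1.406 -1.633 1.994
v 2.361 -0.74 2.789
v 1.415 -1.829 2.204
v 2.369 -0.936 2.999
v 1.543 -2.063 2.312
v 2.498 -1.169 3.107
v 1.751 -2.259 2.283
v 2.705 -1.366 3.079
v 1.972 -2.356 2.127
v 2.926 -1.463 2.923
v 2.136 -2.323 1.894
v 3.09 -1.43 2.689
v 2.191 -2.171 1.656
v 3.145 -1.278 2.452
v 2.12 -1.947 1.491
v 3.074 -1.054 2.286
f 2 1 5
f 2 5 3
f 3 5 6
f 3 6 4
f 5 1 7
f 5 7 6
f 6 7 8
f 6 8 4
f 7 1 9
f 7 9 8
f 8 9 10
f 8 10 4
f 9 1 11
f 9 11 10
f 10 11 12
f 10 12 4
f 11 1 13
f 11 13 12
f 12 13 14
f 12 14 4
f 13 1 15
f 13 15 14
f 14 15 16
f 14 16 4
f 15 1 17
f 15 17 16
f 16 17 18
f 16 18 4
f 17 1 19
f 17 19 18
f 18 19 20
f 18 20 4
f 19 1 21
f 19 21 20
f 20 21 22
f 20 22 4
f 21 1 23
f 21 23 22
f 22 23 24
f 22 24 4
f 23 1 25
f 23 25 24
f 24 25 26
f 24 26 4
f 25 1 27
f 25 27 26
f 26 27 28
f 26 28 4
f 27 1 29
f 27 29 28
f 28 29 30
f 28 30 4
f 29 1 2
f 29 2 30
f 30 2 3
f 30 3 4
f 32 31 35
f 32 35 33
f 33 35 36
f 33 36 34
f 35 31 37
f 35 37 36
f 36 37 38
f 36 38 34
f 37 31 39
f 37 39 38
f 38 39 40
f 38 40 34
f 39 31 41
f 39 41 40
f 40 41 42
f 40 42 34
f 41 31 43
f 41 43 42
f 42 43 44
f 42 44 34
f 43 31 45
f 43 45 44
f 44 45 46
f 44 46 34
f 45 31 47
f 45 47 46
f 46 47 48
f 46 48 34
f 47 31 49
f 47 49 48
f 48 49 50
f 48 50 34
f 49 31 51
f 49 51 50
f 50 51 52
f 50 52 34
f 51 31 53
f 51 53 52
f 52 53 54
f 52 54 34
f 53 31 55
f 53 55 54
f 54 55 56
f 54 56 34
f 55 31 32
f 55 32 56
f 56 32 33
f 56 33 34
f 58 57 60
f 58 60 59
f 60 57 61
f 60 61 59
f 61 57 62
f 61 62 59
f 62 57 63
f 62 63 59
f 63 57 64
f 63 64 59
f 64 57 65
f 64 65 59
f 65 57 66
f 65 66 59
f 66 57 67
f 66 67 59
f 67 57 68
f 67 68 59
f 68 57 69
f 68 69 59
f 69 57 70
f 69 70 59
f 70 57 71
f 70 71 59
f 71 57 72
f 71 72 59
f 72 57 73
f 72 73 59
f 73 57 58
f 73 58 59
f 75 74 78
f 75 78 76
f 76 78 79
f 76 79 77
f 78 74 80
f 78 80 79
f 79 80 81
f 79 81 77
f 80 74 82
f 80 82 81
f 81 82 83
f 81 83 77
f 82 74 84
f 82 84 83
f 83 84 85
f 83 85 77
f 84 74 86
f 84 86 85
f 85 86 87
f 85 87 77
f 86 74 88
f 86 88 87
f 87 88 89
f 87 89 77
f 88 74 90
f 88 90 89
f 89 90 91
f 89 91 77
f 90 74 92
f 90 92 91
f 91 92 93
f 91 93 77
f 92 74 94
f 92 94 93
f 93 94 95
f 93 95 77
f 94 74 96
f 94 96 95
f 95 96 97
f 95 97 77
f 96 74 75
f 96 75 97
f 97 75 76
f 97 76 77



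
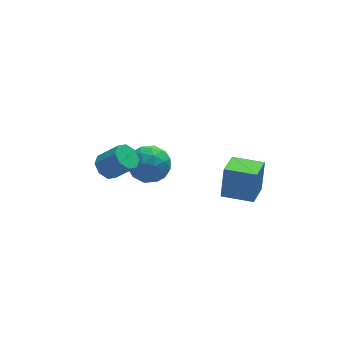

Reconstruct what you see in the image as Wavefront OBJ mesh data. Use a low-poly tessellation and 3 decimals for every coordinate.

v 3.26 -4.153 1.437
v 3.582 -3.658 3.159
v 1.818 -3.179 1.427
v 2.139 -2.685 3.149
v 4.221 -2.735 0.851
v 4.542 -2.241 2.573
v 2.778 -1.762 0.841
v 3.1 -1.267 2.563
v -3.505 -0.749 3.273
v -2.865 -0.711 2.777
v -1.935 -1.313 3.932
v -2.575 -1.351 4.427
v -2.94 -0.192 3.109
v -2.01 -0.794 4.263
v -3.346 0.001 3.536
v -2.416 -0.602 4.69
v -3.845 -0.246 3.809
v -2.915 -0.848 4.963
v -4.145 -0.787 3.768
v -3.215 -1.389 4.923
v -4.07 -1.306 3.437
v -3.14 -1.908 4.591
v -3.664 -1.498 3.01
v -2.734 -2.101 4.164
v -3.165 -1.252 2.737
v -2.235 -1.854 3.891
v -1.628 1.731 0.015
v -1.098 2.441 0.898
v -0.022 0.499 0.042
v 0.508 1.209 0.925
v -0.506 0.528 1.195
v -1.499 1.289 1.178
v 0.379 1.651 -0.238
v -0.614 2.412 -0.255
v 0.142 2.392 0.742
v -0.405 1.698 1.628
v -0.715 1.242 -0.688
v -1.262 0.548 0.198
v -1.504 2.194 0.454
v 0.384 0.746 0.486
v -0.212 0.345 0.645
v 0.099 0.763 1.164
v -1.74 1.517 0.619
v -1.428 1.935 1.138
v -1.08 0.81 1.312
v 0.308 1.005 -0.198
v 0.62 1.423 0.321
v -1.219 2.177 -0.224
v -0.908 2.595 0.295
v -0.04 2.13 -0.372
v -0.464 2.582 0.881
v 0.48 1.858 0.897
v 0.405 2.118 0.214
v -0.179 2.565 0.204
v -0.785 2.175 1.402
v 0.159 1.45 1.418
v -0.437 1.05 1.577
v -1.021 1.498 1.567
v -0.056 2.145 1.31
v -1.279 1.49 -0.478
v -0.335 0.765 -0.462
v -0.099 1.442 -0.627
v -0.683 1.89 -0.637
v -1.6 1.082 0.043
v -0.656 0.358 0.059
v -0.941 0.375 0.736
v -1.525 0.822 0.726
v -1.064 0.795 -0.37
f 2 4 1
f 5 2 1
f 1 4 3
f 3 5 1
f 2 8 4
f 6 2 5
f 6 8 2
f 4 8 3
f 7 5 3
f 3 8 7
f 7 6 5
f 8 6 7
f 10 9 13
f 10 13 11
f 11 13 14
f 11 14 12
f 13 9 15
f 13 15 14
f 14 15 16
f 14 16 12
f 15 9 17
f 15 17 16
f 16 17 18
f 16 18 12
f 17 9 19
f 17 19 18
f 18 19 20
f 18 20 12
f 19 9 21
f 19 21 20
f 20 21 22
f 20 22 12
f 21 9 23
f 21 23 22
f 22 23 24
f 22 24 12
f 23 9 25
f 23 25 24
f 24 25 26
f 24 26 12
f 25 9 10
f 25 10 26
f 26 10 11
f 26 11 12
f 27 64 43
f 64 38 67
f 43 67 32
f 64 67 43
f 27 43 39
f 43 32 44
f 39 44 28
f 43 44 39
f 27 39 48
f 39 28 49
f 48 49 34
f 39 49 48
f 27 48 60
f 48 34 63
f 60 63 37
f 48 63 60
f 27 60 64
f 60 37 68
f 64 68 38
f 60 68 64
f 28 44 55
f 44 32 58
f 55 58 36
f 44 58 55
f 32 67 45
f 67 38 66
f 45 66 31
f 67 66 45
f 38 68 65
f 68 37 61
f 65 61 29
f 68 61 65
f 37 63 62
f 63 34 50
f 62 50 33
f 63 50 62
f 34 49 54
f 49 28 51
f 54 51 35
f 49 51 54
f 30 56 42
f 56 36 57
f 42 57 31
f 56 57 42
f 30 42 40
f 42 31 41
f 40 41 29
f 42 41 40
f 30 40 47
f 40 29 46
f 47 46 33
f 40 46 47
f 30 47 52
f 47 33 53
f 52 53 35
f 47 53 52
f 30 52 56
f 52 35 59
f 56 59 36
f 52 59 56
f 31 57 45
f 57 36 58
f 45 58 32
f 57 58 45
f 29 41 65
f 41 31 66
f 65 66 38
f 41 66 65
f 33 46 62
f 46 29 61
f 62 61 37
f 46 61 62
f 35 53 54
f 53 33 50
f 54 50 34
f 53 50 54
f 36 59 55
f 59 35 51
f 55 51 28
f 59 51 55



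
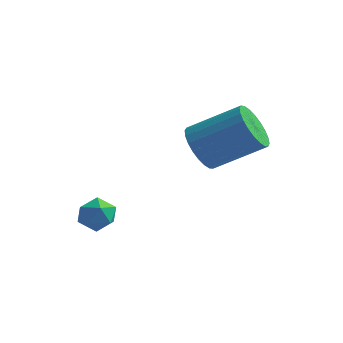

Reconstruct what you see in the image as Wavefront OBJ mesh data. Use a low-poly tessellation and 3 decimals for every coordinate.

v -3.874 -1.949 0.641
v -3.615 -1.6 1.182
v -3.605 -2.92 1.138
v -3.346 -2.571 1.679
v -4.03 -2.572 1.562
v -4.196 -1.973 1.256
v -3.024 -2.547 1.064
v -3.19 -1.948 0.758
v -3.089 -1.97 1.444
v -3.711 -1.985 1.752
v -3.509 -2.535 0.568
v -4.131 -2.55 0.876
v -1.139 0.099 3.412
v -0.614 -0.097 2.707
v 0.983 0.446 3.743
v 0.459 0.641 4.448
v -0.689 0.241 2.645
v 0.908 0.783 3.682
v -0.832 0.556 2.7
v 0.765 1.099 3.737
v -1.022 0.803 2.863
v 0.575 1.346 3.9
v -1.229 0.942 3.11
v 0.368 1.485 4.147
v -1.423 0.952 3.403
v 0.174 1.495 4.44
v -1.573 0.833 3.697
v 0.024 1.376 4.734
v -1.658 0.602 3.948
v -0.061 1.145 4.984
v -1.663 0.294 4.117
v -0.066 0.837 5.153
v -1.588 -0.043 4.178
v 0.009 0.499 5.215
v -1.445 -0.359 4.123
v 0.152 0.184 5.16
v -1.255 -0.606 3.96
v 0.342 -0.063 4.997
v -1.048 -0.745 3.713
v 0.549 -0.202 4.75
v -0.854 -0.755 3.42
v 0.743 -0.212 4.457
v -0.704 -0.636 3.126
v 0.893 -0.093 4.163
v -0.619 -0.405 2.876
v 0.978 0.138 3.912
f 1 12 6
f 1 6 2
f 1 2 8
f 1 8 11
f 1 11 12
f 2 6 10
f 6 12 5
f 12 11 3
f 11 8 7
f 8 2 9
f 4 10 5
f 4 5 3
f 4 3 7
f 4 7 9
f 4 9 10
f 5 10 6
f 3 5 12
f 7 3 11
f 9 7 8
f 10 9 2
f 14 13 17
f 14 17 15
f 15 17 18
f 15 18 16
f 17 13 19
f 17 19 18
f 18 19 20
f 18 20 16
f 19 13 21
f 19 21 20
f 20 21 22
f 20 22 16
f 21 13 23
f 21 23 22
f 22 23 24
f 22 24 16
f 23 13 25
f 23 25 24
f 24 25 26
f 24 26 16
f 25 13 27
f 25 27 26
f 26 27 28
f 26 28 16
f 27 13 29
f 27 29 28
f 28 29 30
f 28 30 16
f 29 13 31
f 29 31 30
f 30 31 32
f 30 32 16
f 31 13 33
f 31 33 32
f 32 33 34
f 32 34 16
f 33 13 35
f 33 35 34
f 34 35 36
f 34 36 16
f 35 13 37
f 35 37 36
f 36 37 38
f 36 38 16
f 37 13 39
f 37 39 38
f 38 39 40
f 38 40 16
f 39 13 41
f 39 41 40
f 40 41 42
f 40 42 16
f 41 13 43
f 41 43 42
f 42 43 44
f 42 44 16
f 43 13 45
f 43 45 44
f 44 45 46
f 44 46 16
f 45 13 14
f 45 14 46
f 46 14 15
f 46 15 16



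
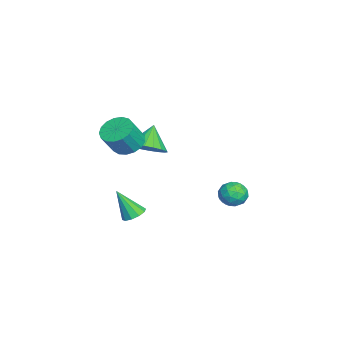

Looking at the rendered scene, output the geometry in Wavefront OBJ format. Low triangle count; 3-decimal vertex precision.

v -0.975 -2.315 -3.562
v -0.44 -2.028 -3.328
v -1.165 -3.165 -2.078
v -0.756 -1.797 -3.236
v -1.155 -1.763 -3.268
v -1.485 -1.941 -3.413
v -1.62 -2.261 -3.614
v -1.509 -2.602 -3.795
v -1.194 -2.833 -3.887
v -0.795 -2.867 -3.855
v -0.465 -2.689 -3.71
v -0.329 -2.369 -3.509
v -2.307 -1.768 0.251
v -1.5 -1.828 0.855
v -3.153 -1.492 1.409
v -1.51 -1.393 0.744
v -1.677 -1.031 0.536
v -1.97 -0.816 0.271
v -2.329 -0.789 0.003
v -2.684 -0.956 -0.217
v -2.964 -1.283 -0.344
v -3.114 -1.707 -0.353
v -3.105 -2.142 -0.242
v -2.937 -2.504 -0.034
v -2.645 -2.719 0.231
v -2.285 -2.746 0.499
v -1.93 -2.579 0.719
v -1.65 -2.252 0.846
v -0.25 3.086 -1.409
v 0.48 2.927 -1.587
v -0.48 1.873 -1.273
v 0.25 1.714 -1.451
v 0.083 2.063 -0.788
v 0.226 2.813 -0.872
v -0.226 1.987 -1.988
v -0.083 2.737 -2.072
v 0.495 2.248 -1.945
v 0.686 2.295 -1.203
v -0.686 2.505 -1.657
v -0.495 2.552 -0.915
v 0.135 3.113 -1.51
v -0.135 1.687 -1.35
v -0.233 1.892 -0.96
v 0.196 1.799 -1.065
v -0.014 3.046 -1.09
v 0.415 2.952 -1.194
v 0.182 2.445 -0.724
v -0.415 1.848 -1.666
v 0.014 1.754 -1.77
v -0.196 3.001 -1.795
v 0.233 2.908 -1.9
v -0.182 2.355 -2.136
v 0.573 2.621 -1.825
v 0.437 1.908 -1.745
v 0.158 2.068 -2.061
v 0.242 2.509 -2.11
v 0.685 2.648 -1.389
v 0.55 1.935 -1.309
v 0.452 2.14 -0.919
v 0.536 2.581 -0.969
v 0.694 2.249 -1.599
v -0.55 2.865 -1.551
v -0.685 2.152 -1.471
v -0.536 2.219 -1.891
v -0.452 2.66 -1.941
v -0.437 2.892 -1.115
v -0.573 2.179 -1.035
v -0.242 2.291 -0.75
v -0.158 2.732 -0.799
v -0.694 2.551 -1.261
v 0.807 -2.394 2.341
v 1.556 -2.061 2.118
v 2.123 -2.573 3.255
v 1.373 -2.906 3.479
v 1.381 -1.767 2.337
v 1.947 -2.279 3.475
v 1.074 -1.617 2.558
v 1.64 -2.128 3.695
v 0.705 -1.645 2.729
v 1.272 -2.156 3.866
v 0.361 -1.844 2.811
v 0.927 -2.355 3.948
v 0.118 -2.169 2.785
v 0.684 -2.681 3.923
v 0.033 -2.546 2.658
v 0.599 -3.058 3.796
v 0.125 -2.889 2.458
v 0.692 -3.4 3.596
v 0.374 -3.117 2.232
v 0.94 -3.629 3.369
v 0.722 -3.181 2.03
v 1.288 -3.692 3.168
v 1.089 -3.064 1.9
v 1.655 -3.575 3.038
v 1.391 -2.793 1.871
v 1.958 -3.305 3.008
v 1.56 -2.432 1.949
v 2.127 -2.943 3.087
f 2 1 4
f 2 4 3
f 4 1 5
f 4 5 3
f 5 1 6
f 5 6 3
f 6 1 7
f 6 7 3
f 7 1 8
f 7 8 3
f 8 1 9
f 8 9 3
f 9 1 10
f 9 10 3
f 10 1 11
f 10 11 3
f 11 1 12
f 11 12 3
f 12 1 2
f 12 2 3
f 14 13 16
f 14 16 15
f 16 13 17
f 16 17 15
f 17 13 18
f 17 18 15
f 18 13 19
f 18 19 15
f 19 13 20
f 19 20 15
f 20 13 21
f 20 21 15
f 21 13 22
f 21 22 15
f 22 13 23
f 22 23 15
f 23 13 24
f 23 24 15
f 24 13 25
f 24 25 15
f 25 13 26
f 25 26 15
f 26 13 27
f 26 27 15
f 27 13 28
f 27 28 15
f 28 13 14
f 28 14 15
f 29 66 45
f 66 40 69
f 45 69 34
f 66 69 45
f 29 45 41
f 45 34 46
f 41 46 30
f 45 46 41
f 29 41 50
f 41 30 51
f 50 51 36
f 41 51 50
f 29 50 62
f 50 36 65
f 62 65 39
f 50 65 62
f 29 62 66
f 62 39 70
f 66 70 40
f 62 70 66
f 30 46 57
f 46 34 60
f 57 60 38
f 46 60 57
f 34 69 47
f 69 40 68
f 47 68 33
f 69 68 47
f 40 70 67
f 70 39 63
f 67 63 31
f 70 63 67
f 39 65 64
f 65 36 52
f 64 52 35
f 65 52 64
f 36 51 56
f 51 30 53
f 56 53 37
f 51 53 56
f 32 58 44
f 58 38 59
f 44 59 33
f 58 59 44
f 32 44 42
f 44 33 43
f 42 43 31
f 44 43 42
f 32 42 49
f 42 31 48
f 49 48 35
f 42 48 49
f 32 49 54
f 49 35 55
f 54 55 37
f 49 55 54
f 32 54 58
f 54 37 61
f 58 61 38
f 54 61 58
f 33 59 47
f 59 38 60
f 47 60 34
f 59 60 47
f 31 43 67
f 43 33 68
f 67 68 40
f 43 68 67
f 35 48 64
f 48 31 63
f 64 63 39
f 48 63 64
f 37 55 56
f 55 35 52
f 56 52 36
f 55 52 56
f 38 61 57
f 61 37 53
f 57 53 30
f 61 53 57
f 72 71 75
f 72 75 73
f 73 75 76
f 73 76 74
f 75 71 77
f 75 77 76
f 76 77 78
f 76 78 74
f 77 71 79
f 77 79 78
f 78 79 80
f 78 80 74
f 79 71 81
f 79 81 80
f 80 81 82
f 80 82 74
f 81 71 83
f 81 83 82
f 82 83 84
f 82 84 74
f 83 71 85
f 83 85 84
f 84 85 86
f 84 86 74
f 85 71 87
f 85 87 86
f 86 87 88
f 86 88 74
f 87 71 89
f 87 89 88
f 88 89 90
f 88 90 74
f 89 71 91
f 89 91 90
f 90 91 92
f 90 92 74
f 91 71 93
f 91 93 92
f 92 93 94
f 92 94 74
f 93 71 95
f 93 95 94
f 94 95 96
f 94 96 74
f 95 71 97
f 95 97 96
f 96 97 98
f 96 98 74
f 97 71 72
f 97 72 98
f 98 72 73
f 98 73 74



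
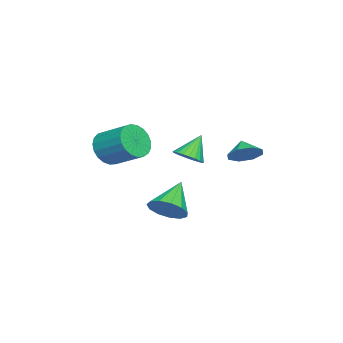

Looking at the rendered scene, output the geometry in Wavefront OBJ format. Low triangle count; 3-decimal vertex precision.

v 0.914 4.058 1.436
v 1.65 3.815 2.002
v 0.266 3.702 2.124
v 1.41 4.498 2.13
v 0.879 4.923 1.852
v 0.369 4.842 1.329
v 0.178 4.301 0.869
v 0.417 3.619 0.741
v 0.948 3.194 1.02
v 1.458 3.275 1.542
v -0.782 -2.067 0.961
v -0.14 -2.237 0.576
v -0.78 -3.203 1.464
v -0.138 -3.373 1.079
v -0.119 -2.86 1.65
v -0.12 -2.158 1.339
v -0.8 -3.282 0.701
v -0.801 -2.58 0.39
v -0.151 -2.988 0.415
v 0.27 -2.727 1.001
v -1.19 -2.713 1.039
v -0.769 -2.452 1.625
v -0.461 -2.053 0.724
v -0.459 -3.387 1.316
v -0.447 -3.086 1.652
v -0.07 -3.186 1.425
v -0.449 -2.006 1.173
v -0.072 -2.106 0.946
v -0.059 -2.472 1.578
v -0.848 -3.334 1.094
v -0.471 -3.434 0.867
v -0.85 -2.254 0.615
v -0.473 -2.354 0.388
v -0.861 -2.968 0.462
v -0.091 -2.594 0.403
v -0.09 -3.261 0.699
v -0.479 -3.208 0.477
v -0.479 -2.795 0.294
v 0.157 -2.441 0.748
v 0.158 -3.108 1.044
v 0.17 -2.806 1.379
v 0.169 -2.394 1.196
v 0.15 -2.882 0.653
v -1.078 -2.332 0.996
v -1.077 -2.999 1.292
v -1.089 -3.046 0.844
v -1.09 -2.634 0.661
v -0.83 -2.179 1.341
v -0.829 -2.846 1.637
v -0.441 -2.645 1.746
v -0.441 -2.232 1.563
v -1.07 -2.558 1.387
v 3.108 0.637 -1.883
v 3.613 1.502 -1.454
v 1.492 0.923 -0.557
v 3.271 1.714 -1.918
v 2.876 1.583 -2.37
v 2.556 1.152 -2.668
v 2.411 0.557 -2.716
v 2.487 -0.012 -2.5
v 2.761 -0.376 -2.087
v 3.145 -0.418 -1.61
v 3.517 -0.125 -1.219
v 3.76 0.409 -1.039
v 3.796 1.016 -1.126
v 3.269 -2.338 2.093
v 3.708 -2.93 2.882
v 4.29 -1.335 3.756
v 3.851 -0.742 2.967
v 4.049 -2.895 2.591
v 4.63 -1.3 3.465
v 4.254 -2.763 2.214
v 4.836 -1.168 3.088
v 4.29 -2.558 1.816
v 4.871 -0.963 2.691
v 4.148 -2.315 1.466
v 4.73 -0.719 2.341
v 3.855 -2.075 1.224
v 4.437 -0.48 2.099
v 3.461 -1.881 1.133
v 4.042 -0.286 2.007
v 3.033 -1.766 1.207
v 3.615 -0.171 2.082
v 2.646 -1.75 1.435
v 3.228 -0.155 2.309
v 2.367 -1.835 1.776
v 2.949 -0.24 2.651
v 2.244 -2.007 2.172
v 2.826 -0.412 3.047
v 2.298 -2.237 2.555
v 2.88 -0.641 3.429
v 2.52 -2.484 2.857
v 3.102 -0.888 3.732
v 2.872 -2.705 3.027
v 3.453 -1.11 3.902
v 3.292 -2.863 3.036
v 3.874 -1.268 3.911
v 3.848 1.883 2.096
v 4.21 1.281 2.537
v 3.092 2.357 3.364
v 4.423 1.522 2.574
v 4.548 1.819 2.538
v 4.566 2.125 2.434
v 4.476 2.395 2.28
v 4.289 2.586 2.097
v 4.036 2.671 1.914
v 3.754 2.636 1.759
v 3.486 2.486 1.655
v 3.273 2.245 1.619
v 3.148 1.948 1.655
v 3.13 1.642 1.758
v 3.22 1.372 1.913
v 3.407 1.18 2.095
v 3.66 1.096 2.278
v 3.942 1.131 2.433
f 2 1 4
f 2 4 3
f 4 1 5
f 4 5 3
f 5 1 6
f 5 6 3
f 6 1 7
f 6 7 3
f 7 1 8
f 7 8 3
f 8 1 9
f 8 9 3
f 9 1 10
f 9 10 3
f 10 1 2
f 10 2 3
f 11 48 27
f 48 22 51
f 27 51 16
f 48 51 27
f 11 27 23
f 27 16 28
f 23 28 12
f 27 28 23
f 11 23 32
f 23 12 33
f 32 33 18
f 23 33 32
f 11 32 44
f 32 18 47
f 44 47 21
f 32 47 44
f 11 44 48
f 44 21 52
f 48 52 22
f 44 52 48
f 12 28 39
f 28 16 42
f 39 42 20
f 28 42 39
f 16 51 29
f 51 22 50
f 29 50 15
f 51 50 29
f 22 52 49
f 52 21 45
f 49 45 13
f 52 45 49
f 21 47 46
f 47 18 34
f 46 34 17
f 47 34 46
f 18 33 38
f 33 12 35
f 38 35 19
f 33 35 38
f 14 40 26
f 40 20 41
f 26 41 15
f 40 41 26
f 14 26 24
f 26 15 25
f 24 25 13
f 26 25 24
f 14 24 31
f 24 13 30
f 31 30 17
f 24 30 31
f 14 31 36
f 31 17 37
f 36 37 19
f 31 37 36
f 14 36 40
f 36 19 43
f 40 43 20
f 36 43 40
f 15 41 29
f 41 20 42
f 29 42 16
f 41 42 29
f 13 25 49
f 25 15 50
f 49 50 22
f 25 50 49
f 17 30 46
f 30 13 45
f 46 45 21
f 30 45 46
f 19 37 38
f 37 17 34
f 38 34 18
f 37 34 38
f 20 43 39
f 43 19 35
f 39 35 12
f 43 35 39
f 54 53 56
f 54 56 55
f 56 53 57
f 56 57 55
f 57 53 58
f 57 58 55
f 58 53 59
f 58 59 55
f 59 53 60
f 59 60 55
f 60 53 61
f 60 61 55
f 61 53 62
f 61 62 55
f 62 53 63
f 62 63 55
f 63 53 64
f 63 64 55
f 64 53 65
f 64 65 55
f 65 53 54
f 65 54 55
f 67 66 70
f 67 70 68
f 68 70 71
f 68 71 69
f 70 66 72
f 70 72 71
f 71 72 73
f 71 73 69
f 72 66 74
f 72 74 73
f 73 74 75
f 73 75 69
f 74 66 76
f 74 76 75
f 75 76 77
f 75 77 69
f 76 66 78
f 76 78 77
f 77 78 79
f 77 79 69
f 78 66 80
f 78 80 79
f 79 80 81
f 79 81 69
f 80 66 82
f 80 82 81
f 81 82 83
f 81 83 69
f 82 66 84
f 82 84 83
f 83 84 85
f 83 85 69
f 84 66 86
f 84 86 85
f 85 86 87
f 85 87 69
f 86 66 88
f 86 88 87
f 87 88 89
f 87 89 69
f 88 66 90
f 88 90 89
f 89 90 91
f 89 91 69
f 90 66 92
f 90 92 91
f 91 92 93
f 91 93 69
f 92 66 94
f 92 94 93
f 93 94 95
f 93 95 69
f 94 66 96
f 94 96 95
f 95 96 97
f 95 97 69
f 96 66 67
f 96 67 97
f 97 67 68
f 97 68 69
f 99 98 101
f 99 101 100
f 101 98 102
f 101 102 100
f 102 98 103
f 102 103 100
f 103 98 104
f 103 104 100
f 104 98 105
f 104 105 100
f 105 98 106
f 105 106 100
f 106 98 107
f 106 107 100
f 107 98 108
f 107 108 100
f 108 98 109
f 108 109 100
f 109 98 110
f 109 110 100
f 110 98 111
f 110 111 100
f 111 98 112
f 111 112 100
f 112 98 113
f 112 113 100
f 113 98 114
f 113 114 100
f 114 98 115
f 114 115 100
f 115 98 99
f 115 99 100



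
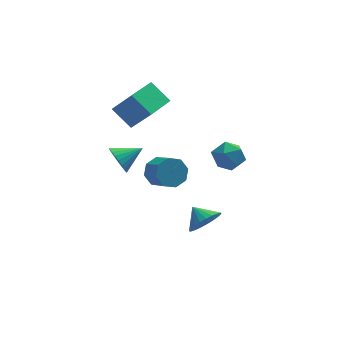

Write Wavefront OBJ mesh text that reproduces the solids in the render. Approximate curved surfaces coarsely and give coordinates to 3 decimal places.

v -0.127 2.59 -1.904
v 0.469 3.215 -1.325
v 0.984 1.996 -0.538
v 0.387 1.37 -1.116
v -0.256 3.111 -1.013
v 0.259 1.891 -0.225
v -0.905 2.701 -1.222
v -0.391 1.482 -0.435
v -1.099 2.226 -1.831
v -0.585 1.007 -1.044
v -0.724 1.964 -2.482
v -0.209 0.745 -1.695
v 0.001 2.069 -2.795
v 0.516 0.849 -2.007
v 0.651 2.478 -2.585
v 1.165 1.259 -1.798
v 0.845 2.953 -1.976
v 1.359 1.734 -1.189
v -3.212 -3.032 3.68
v -2.812 -3.542 3.027
v -1.828 -2.688 4.26
v -2.825 -3.221 2.867
v -2.897 -2.871 2.831
v -3.017 -2.546 2.924
v -3.166 -2.295 3.132
v -3.323 -2.156 3.424
v -3.463 -2.15 3.754
v -3.565 -2.279 4.074
v -3.613 -2.523 4.333
v -3.6 -2.844 4.493
v -3.528 -3.194 4.529
v -3.408 -3.519 4.436
v -3.258 -3.77 4.228
v -3.101 -3.909 3.936
v -2.961 -3.914 3.606
v -2.86 -3.786 3.287
v -1.715 2.894 1.867
v -2.679 3.763 2.949
v -0.392 4.508 1.751
v -1.356 5.377 2.832
v -0.664 2.143 3.408
v -1.628 3.012 4.489
v 0.659 3.757 3.291
v -0.305 4.626 4.373
v 2.999 1.967 -1.008
v 4.053 2.255 -0.997
v 3.247 1.005 0.457
v 4.301 1.293 0.468
v 3.529 2.038 0.679
v 3.375 2.632 -0.226
v 3.925 0.628 -0.314
v 3.771 1.222 -1.219
v 4.626 1.428 -0.568
v 4.381 2.299 0.046
v 2.919 0.961 -0.586
v 2.674 1.832 0.028
v 1.922 -0.818 -3.909
v 2.898 -0.464 -3.547
v 1.338 0.098 -3.231
v 2.851 -0.23 -3.904
v 2.663 -0.086 -4.261
v 2.361 -0.053 -4.565
v 1.993 -0.137 -4.769
v 1.614 -0.324 -4.842
v 1.282 -0.587 -4.773
v 1.047 -0.885 -4.572
v 0.945 -1.172 -4.27
v 0.992 -1.406 -3.914
v 1.181 -1.551 -3.556
v 1.482 -1.583 -3.252
v 1.85 -1.5 -3.048
v 2.229 -1.312 -2.975
v 2.562 -1.05 -3.045
v 2.797 -0.752 -3.245
f 2 1 5
f 2 5 3
f 3 5 6
f 3 6 4
f 5 1 7
f 5 7 6
f 6 7 8
f 6 8 4
f 7 1 9
f 7 9 8
f 8 9 10
f 8 10 4
f 9 1 11
f 9 11 10
f 10 11 12
f 10 12 4
f 11 1 13
f 11 13 12
f 12 13 14
f 12 14 4
f 13 1 15
f 13 15 14
f 14 15 16
f 14 16 4
f 15 1 17
f 15 17 16
f 16 17 18
f 16 18 4
f 17 1 2
f 17 2 18
f 18 2 3
f 18 3 4
f 20 19 22
f 20 22 21
f 22 19 23
f 22 23 21
f 23 19 24
f 23 24 21
f 24 19 25
f 24 25 21
f 25 19 26
f 25 26 21
f 26 19 27
f 26 27 21
f 27 19 28
f 27 28 21
f 28 19 29
f 28 29 21
f 29 19 30
f 29 30 21
f 30 19 31
f 30 31 21
f 31 19 32
f 31 32 21
f 32 19 33
f 32 33 21
f 33 19 34
f 33 34 21
f 34 19 35
f 34 35 21
f 35 19 36
f 35 36 21
f 36 19 20
f 36 20 21
f 38 40 37
f 41 38 37
f 37 40 39
f 39 41 37
f 38 44 40
f 42 38 41
f 42 44 38
f 40 44 39
f 43 41 39
f 39 44 43
f 43 42 41
f 44 42 43
f 45 56 50
f 45 50 46
f 45 46 52
f 45 52 55
f 45 55 56
f 46 50 54
f 50 56 49
f 56 55 47
f 55 52 51
f 52 46 53
f 48 54 49
f 48 49 47
f 48 47 51
f 48 51 53
f 48 53 54
f 49 54 50
f 47 49 56
f 51 47 55
f 53 51 52
f 54 53 46
f 58 57 60
f 58 60 59
f 60 57 61
f 60 61 59
f 61 57 62
f 61 62 59
f 62 57 63
f 62 63 59
f 63 57 64
f 63 64 59
f 64 57 65
f 64 65 59
f 65 57 66
f 65 66 59
f 66 57 67
f 66 67 59
f 67 57 68
f 67 68 59
f 68 57 69
f 68 69 59
f 69 57 70
f 69 70 59
f 70 57 71
f 70 71 59
f 71 57 72
f 71 72 59
f 72 57 73
f 72 73 59
f 73 57 74
f 73 74 59
f 74 57 58
f 74 58 59



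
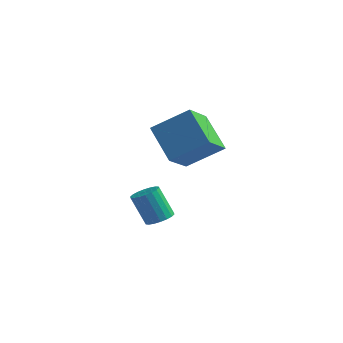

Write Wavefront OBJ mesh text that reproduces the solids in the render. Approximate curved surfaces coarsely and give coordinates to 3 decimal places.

v 1.725 -1.31 3.464
v 1.787 -2.801 4.47
v 3.141 -0.528 4.535
v 3.203 -2.019 5.541
v 3.077 -2.081 2.239
v 3.139 -3.572 3.245
v 4.493 -1.299 3.31
v 4.555 -2.79 4.316
v 1.921 -2.264 -1.103
v 2.465 -1.998 -0.817
v 1.744 -2.029 0.588
v 1.199 -2.296 0.303
v 2.306 -1.758 -0.894
v 1.585 -1.789 0.512
v 2.071 -1.618 -1.011
v 1.349 -1.649 0.394
v 1.805 -1.606 -1.147
v 1.084 -1.637 0.258
v 1.563 -1.725 -1.274
v 0.842 -1.756 0.131
v 1.392 -1.95 -1.367
v 0.67 -1.981 0.038
v 1.325 -2.238 -1.408
v 0.603 -2.269 -0.003
v 1.376 -2.531 -1.388
v 0.655 -2.562 0.017
v 1.535 -2.771 -1.312
v 0.814 -2.802 0.094
v 1.771 -2.911 -1.194
v 1.049 -2.942 0.211
v 2.036 -2.923 -1.058
v 1.315 -2.954 0.347
v 2.278 -2.804 -0.931
v 1.557 -2.835 0.474
v 2.45 -2.579 -0.838
v 1.728 -2.61 0.567
v 2.517 -2.291 -0.797
v 1.795 -2.322 0.608
f 2 4 1
f 5 2 1
f 1 4 3
f 3 5 1
f 2 8 4
f 6 2 5
f 6 8 2
f 4 8 3
f 7 5 3
f 3 8 7
f 7 6 5
f 8 6 7
f 10 9 13
f 10 13 11
f 11 13 14
f 11 14 12
f 13 9 15
f 13 15 14
f 14 15 16
f 14 16 12
f 15 9 17
f 15 17 16
f 16 17 18
f 16 18 12
f 17 9 19
f 17 19 18
f 18 19 20
f 18 20 12
f 19 9 21
f 19 21 20
f 20 21 22
f 20 22 12
f 21 9 23
f 21 23 22
f 22 23 24
f 22 24 12
f 23 9 25
f 23 25 24
f 24 25 26
f 24 26 12
f 25 9 27
f 25 27 26
f 26 27 28
f 26 28 12
f 27 9 29
f 27 29 28
f 28 29 30
f 28 30 12
f 29 9 31
f 29 31 30
f 30 31 32
f 30 32 12
f 31 9 33
f 31 33 32
f 32 33 34
f 32 34 12
f 33 9 35
f 33 35 34
f 34 35 36
f 34 36 12
f 35 9 37
f 35 37 36
f 36 37 38
f 36 38 12
f 37 9 10
f 37 10 38
f 38 10 11
f 38 11 12



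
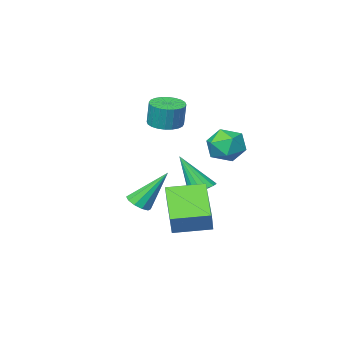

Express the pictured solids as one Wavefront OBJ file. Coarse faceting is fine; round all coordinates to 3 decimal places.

v 4.4 -0.151 -1.475
v 4.888 -0.065 -1.214
v 3.46 0.431 0.095
v 4.8 0.228 -1.376
v 4.559 0.376 -1.575
v 4.258 0.323 -1.736
v 4.01 0.089 -1.797
v 3.912 -0.237 -1.735
v 4 -0.53 -1.574
v 4.241 -0.679 -1.374
v 4.543 -0.625 -1.213
v 4.79 -0.391 -1.152
v 2.263 -1.77 1.844
v 2.646 -1.171 1.729
v 2.66 -0.971 2.821
v 2.277 -1.57 2.936
v 2.383 -1.072 1.715
v 2.398 -0.872 2.807
v 2.102 -1.079 1.72
v 2.117 -0.879 2.812
v 1.846 -1.191 1.744
v 1.861 -0.992 2.836
v 1.653 -1.392 1.783
v 1.668 -1.192 2.875
v 1.553 -1.65 1.832
v 1.567 -1.45 2.923
v 1.561 -1.926 1.882
v 1.575 -1.726 2.974
v 1.676 -2.179 1.927
v 1.69 -1.979 3.018
v 1.88 -2.369 1.959
v 1.894 -2.169 3.051
v 2.142 -2.468 1.973
v 2.157 -2.268 3.065
v 2.423 -2.461 1.968
v 2.438 -2.261 3.06
v 2.679 -2.348 1.944
v 2.694 -2.149 3.036
v 2.872 -2.148 1.905
v 2.887 -1.948 2.997
v 2.973 -1.89 1.857
v 2.987 -1.69 2.948
v 2.965 -1.614 1.806
v 2.979 -1.414 2.898
v 2.85 -1.361 1.762
v 2.864 -1.161 2.853
v 0.706 -1.509 -1.915
v 1.077 -1.027 -1.795
v 1.274 -2.351 -0.285
v 0.82 -0.952 -1.667
v 0.536 -1.006 -1.596
v 0.292 -1.174 -1.598
v 0.143 -1.42 -1.673
v 0.123 -1.685 -1.803
v 0.236 -1.911 -1.959
v 0.457 -2.044 -2.105
v 0.736 -2.055 -2.207
v 1.007 -1.941 -2.243
v 1.21 -1.728 -2.203
v 1.297 -1.465 -2.098
v 1.249 -1.212 -1.95
v 0.244 0.869 0.842
v 1.113 0.863 0.684
v 0.307 -0.503 1.236
v 1.176 -0.509 1.078
v 0.853 -0.045 1.757
v 0.815 0.803 1.513
v 0.605 -0.443 0.407
v 0.567 0.405 0.163
v 1.336 0.052 0.415
v 1.49 0.298 1.249
v -0.07 0.062 0.671
v 0.084 0.308 1.505
v 2.935 -0.155 -3.362
v 2.199 -1.765 -2.349
v 1.537 0.586 -3.199
v 0.802 -1.025 -2.186
v 3.278 0.285 -2.414
v 2.543 -1.326 -1.401
v 1.881 1.025 -2.251
v 1.145 -0.585 -1.238
f 2 1 4
f 2 4 3
f 4 1 5
f 4 5 3
f 5 1 6
f 5 6 3
f 6 1 7
f 6 7 3
f 7 1 8
f 7 8 3
f 8 1 9
f 8 9 3
f 9 1 10
f 9 10 3
f 10 1 11
f 10 11 3
f 11 1 12
f 11 12 3
f 12 1 2
f 12 2 3
f 14 13 17
f 14 17 15
f 15 17 18
f 15 18 16
f 17 13 19
f 17 19 18
f 18 19 20
f 18 20 16
f 19 13 21
f 19 21 20
f 20 21 22
f 20 22 16
f 21 13 23
f 21 23 22
f 22 23 24
f 22 24 16
f 23 13 25
f 23 25 24
f 24 25 26
f 24 26 16
f 25 13 27
f 25 27 26
f 26 27 28
f 26 28 16
f 27 13 29
f 27 29 28
f 28 29 30
f 28 30 16
f 29 13 31
f 29 31 30
f 30 31 32
f 30 32 16
f 31 13 33
f 31 33 32
f 32 33 34
f 32 34 16
f 33 13 35
f 33 35 34
f 34 35 36
f 34 36 16
f 35 13 37
f 35 37 36
f 36 37 38
f 36 38 16
f 37 13 39
f 37 39 38
f 38 39 40
f 38 40 16
f 39 13 41
f 39 41 40
f 40 41 42
f 40 42 16
f 41 13 43
f 41 43 42
f 42 43 44
f 42 44 16
f 43 13 45
f 43 45 44
f 44 45 46
f 44 46 16
f 45 13 14
f 45 14 46
f 46 14 15
f 46 15 16
f 48 47 50
f 48 50 49
f 50 47 51
f 50 51 49
f 51 47 52
f 51 52 49
f 52 47 53
f 52 53 49
f 53 47 54
f 53 54 49
f 54 47 55
f 54 55 49
f 55 47 56
f 55 56 49
f 56 47 57
f 56 57 49
f 57 47 58
f 57 58 49
f 58 47 59
f 58 59 49
f 59 47 60
f 59 60 49
f 60 47 61
f 60 61 49
f 61 47 48
f 61 48 49
f 62 73 67
f 62 67 63
f 62 63 69
f 62 69 72
f 62 72 73
f 63 67 71
f 67 73 66
f 73 72 64
f 72 69 68
f 69 63 70
f 65 71 66
f 65 66 64
f 65 64 68
f 65 68 70
f 65 70 71
f 66 71 67
f 64 66 73
f 68 64 72
f 70 68 69
f 71 70 63
f 75 77 74
f 78 75 74
f 74 77 76
f 76 78 74
f 75 81 77
f 79 75 78
f 79 81 75
f 77 81 76
f 80 78 76
f 76 81 80
f 80 79 78
f 81 79 80

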